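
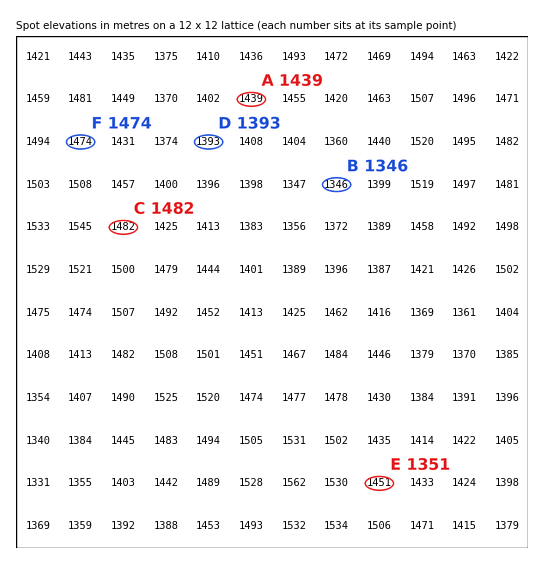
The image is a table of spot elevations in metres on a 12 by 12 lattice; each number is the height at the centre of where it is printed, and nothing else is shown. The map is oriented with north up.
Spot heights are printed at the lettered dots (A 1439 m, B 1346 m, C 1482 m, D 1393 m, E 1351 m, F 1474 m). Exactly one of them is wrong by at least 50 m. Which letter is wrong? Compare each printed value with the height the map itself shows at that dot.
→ E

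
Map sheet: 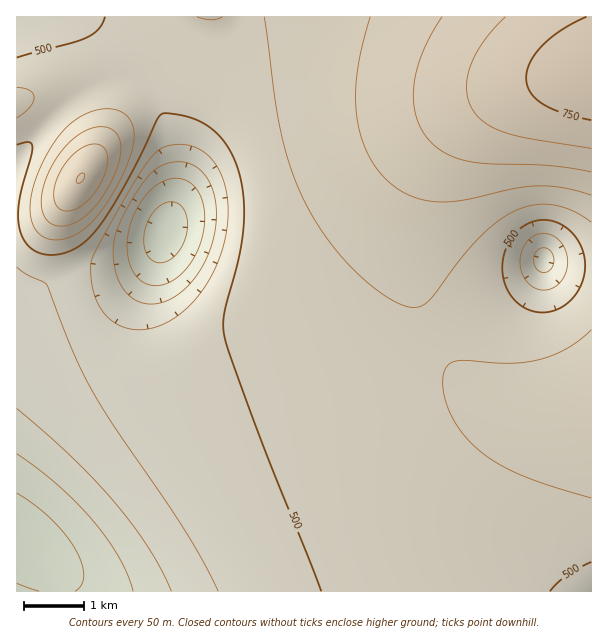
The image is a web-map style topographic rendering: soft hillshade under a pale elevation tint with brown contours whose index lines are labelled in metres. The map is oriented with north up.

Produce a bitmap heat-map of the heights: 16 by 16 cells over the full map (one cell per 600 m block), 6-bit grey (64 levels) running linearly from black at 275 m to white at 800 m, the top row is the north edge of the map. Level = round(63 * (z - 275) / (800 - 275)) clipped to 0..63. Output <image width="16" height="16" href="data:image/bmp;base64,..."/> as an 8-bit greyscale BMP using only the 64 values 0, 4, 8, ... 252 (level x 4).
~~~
<image width="16" height="16" href="data:image/bmp;base64,Qk02BQAAAAAAADYEAAAoAAAAEAAAABAAAAABAAgAAAAAAAABAAATCwAAEwsAAAABAAAAAAAAAAAAAAEBAQACAgIAAwMDAAQEBAAFBQUABgYGAAcHBwAICAgACQkJAAoKCgALCwsADAwMAA0NDQAODg4ADw8PABAQEAAREREAEhISABMTEwAUFBQAFRUVABYWFgAXFxcAGBgYABkZGQAaGhoAGxsbABwcHAAdHR0AHh4eAB8fHwAgICAAISEhACIiIgAjIyMAJCQkACUlJQAmJiYAJycnACgoKAApKSkAKioqACsrKwAsLCwALS0tAC4uLgAvLy8AMDAwADExMQAyMjIAMzMzADQ0NAA1NTUANjY2ADc3NwA4ODgAOTk5ADo6OgA7OzsAPDw8AD09PQA+Pj4APz8/AEBAQABBQUEAQkJCAENDQwBEREQARUVFAEZGRgBHR0cASEhIAElJSQBKSkoAS0tLAExMTABNTU0ATk5OAE9PTwBQUFAAUVFRAFJSUgBTU1MAVFRUAFVVVQBWVlYAV1dXAFhYWABZWVkAWlpaAFtbWwBcXFwAXV1dAF5eXgBfX18AYGBgAGFhYQBiYmIAY2NjAGRkZABlZWUAZmZmAGdnZwBoaGgAaWlpAGpqagBra2sAbGxsAG1tbQBubm4Ab29vAHBwcABxcXEAcnJyAHNzcwB0dHQAdXV1AHZ2dgB3d3cAeHh4AHl5eQB6enoAe3t7AHx8fAB9fX0Afn5+AH9/fwCAgIAAgYGBAIKCggCDg4MAhISEAIWFhQCGhoYAh4eHAIiIiACJiYkAioqKAIuLiwCMjIwAjY2NAI6OjgCPj48AkJCQAJGRkQCSkpIAk5OTAJSUlACVlZUAlpaWAJeXlwCYmJgAmZmZAJqamgCbm5sAnJycAJ2dnQCenp4An5+fAKCgoAChoaEAoqKiAKOjowCkpKQApaWlAKampgCnp6cAqKioAKmpqQCqqqoAq6urAKysrACtra0Arq6uAK+vrwCwsLAAsbGxALKysgCzs7MAtLS0ALW1tQC2trYAt7e3ALi4uAC5ubkAurq6ALu7uwC8vLwAvb29AL6+vgC/v78AwMDAAMHBwQDCwsIAw8PDAMTExADFxcUAxsbGAMfHxwDIyMgAycnJAMrKygDLy8sAzMzMAM3NzQDOzs4Az8/PANDQ0ADR0dEA0tLSANPT0wDU1NQA1dXVANbW1gDX19cA2NjYANnZ2QDa2toA29vbANzc3ADd3d0A3t7eAN/f3wDg4OAA4eHhAOLi4gDj4+MA5OTkAOXl5QDm5uYA5+fnAOjo6ADp6ekA6urqAOvr6wDs7OwA7e3tAO7u7gDv7+8A8PDwAPHx8QDy8vIA8/PzAPT09AD19fUA9vb2APf39wD4+PgA+fn5APr6+gD7+/sA/Pz8AP39/QD+/v4A////AAgIGDBEVGBobHB0dHR0cGwEECQ8UFxkaHB0dHh4eHh4ECA4SFhgaGxwdHh8fHyAgCQ4SFRcZGhwdHh8gICEiIw4RFBYYGRscHR4fICEiIyQRFBYXGRobHR4fICEhIiMkExUWFxkaHB0eHyAhISEhIhQVFRQWGhweHyAhISAeHR8VFhMLDRccHiAhISEgHBUZGxsSBQQRHB8gIiMjIRwSGCIqHAcDDhwgIiMlJiUiHiAgMCoTChIdICMlKCkqKikqHScqHRYZHiEkJyotLzEyNCAfIB0cHR8iJCcrLzI2ODoeHRwcHR4gIiQnKy4zNjo8GRobHB4fICIkJiktMTQ4Og="/>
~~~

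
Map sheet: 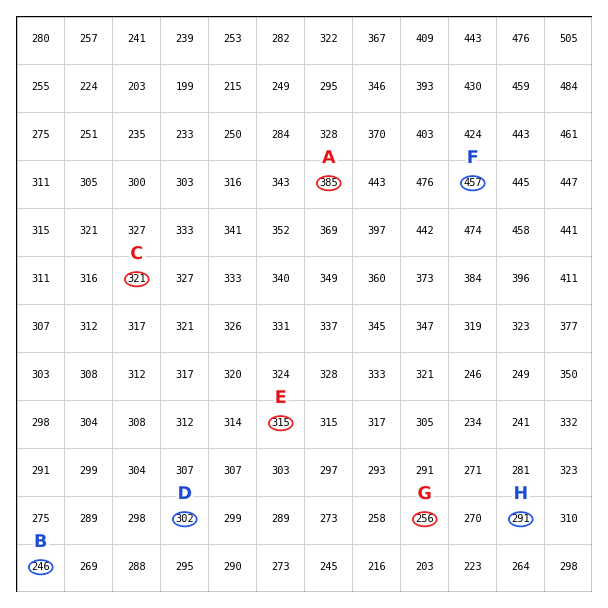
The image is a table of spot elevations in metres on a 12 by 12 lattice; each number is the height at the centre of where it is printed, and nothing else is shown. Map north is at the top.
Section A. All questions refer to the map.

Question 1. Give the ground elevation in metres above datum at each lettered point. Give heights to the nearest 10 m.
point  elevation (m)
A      380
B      250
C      320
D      300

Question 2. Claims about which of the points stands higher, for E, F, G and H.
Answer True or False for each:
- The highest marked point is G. False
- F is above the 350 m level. True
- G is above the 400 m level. False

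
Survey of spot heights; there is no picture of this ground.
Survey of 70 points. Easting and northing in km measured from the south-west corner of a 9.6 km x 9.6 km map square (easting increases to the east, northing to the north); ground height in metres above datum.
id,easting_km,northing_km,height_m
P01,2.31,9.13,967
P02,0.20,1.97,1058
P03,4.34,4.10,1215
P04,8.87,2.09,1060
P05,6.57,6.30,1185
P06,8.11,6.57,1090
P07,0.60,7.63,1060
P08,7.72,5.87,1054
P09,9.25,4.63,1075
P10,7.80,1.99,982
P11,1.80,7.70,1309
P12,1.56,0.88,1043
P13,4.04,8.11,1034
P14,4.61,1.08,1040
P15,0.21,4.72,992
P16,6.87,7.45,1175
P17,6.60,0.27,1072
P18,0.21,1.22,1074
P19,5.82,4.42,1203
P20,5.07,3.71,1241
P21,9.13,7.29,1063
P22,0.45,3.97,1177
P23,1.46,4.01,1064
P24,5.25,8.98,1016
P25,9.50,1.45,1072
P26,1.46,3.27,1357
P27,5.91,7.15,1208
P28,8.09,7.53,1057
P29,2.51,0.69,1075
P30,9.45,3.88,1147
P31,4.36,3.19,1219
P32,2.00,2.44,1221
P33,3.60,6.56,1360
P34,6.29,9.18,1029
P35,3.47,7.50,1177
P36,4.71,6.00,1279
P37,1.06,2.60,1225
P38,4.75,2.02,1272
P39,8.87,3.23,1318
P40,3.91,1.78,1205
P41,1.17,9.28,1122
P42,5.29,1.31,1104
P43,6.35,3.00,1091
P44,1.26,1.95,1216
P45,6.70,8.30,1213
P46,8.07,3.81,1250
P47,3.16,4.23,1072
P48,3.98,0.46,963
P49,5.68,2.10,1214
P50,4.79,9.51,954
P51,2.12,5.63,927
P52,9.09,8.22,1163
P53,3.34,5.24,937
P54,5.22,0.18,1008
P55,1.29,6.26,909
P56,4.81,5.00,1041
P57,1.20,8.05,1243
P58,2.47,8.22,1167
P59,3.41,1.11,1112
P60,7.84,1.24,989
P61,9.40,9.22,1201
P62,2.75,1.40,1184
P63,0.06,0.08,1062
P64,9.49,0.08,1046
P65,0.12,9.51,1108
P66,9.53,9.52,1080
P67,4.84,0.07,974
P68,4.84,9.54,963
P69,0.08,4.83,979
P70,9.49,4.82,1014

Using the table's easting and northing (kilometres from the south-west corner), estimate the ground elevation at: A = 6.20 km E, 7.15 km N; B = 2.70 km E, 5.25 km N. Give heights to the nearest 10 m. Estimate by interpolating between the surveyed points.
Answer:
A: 1220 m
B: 930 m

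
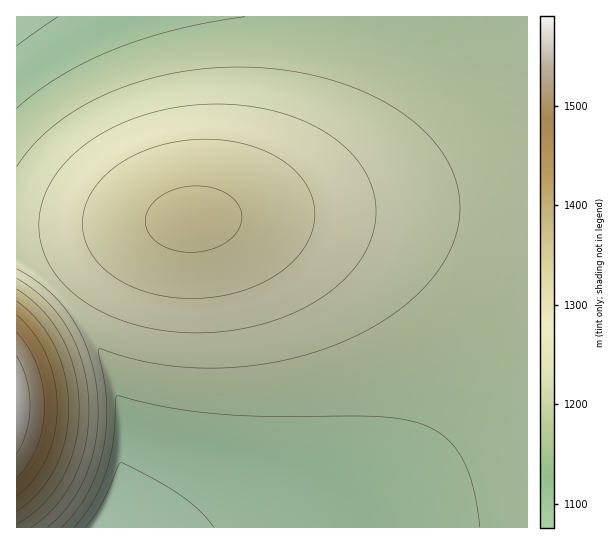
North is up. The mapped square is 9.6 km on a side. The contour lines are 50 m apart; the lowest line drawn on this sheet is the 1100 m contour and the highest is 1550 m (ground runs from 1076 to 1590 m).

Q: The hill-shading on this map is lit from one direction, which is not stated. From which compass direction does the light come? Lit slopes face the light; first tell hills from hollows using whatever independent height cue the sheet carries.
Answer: NW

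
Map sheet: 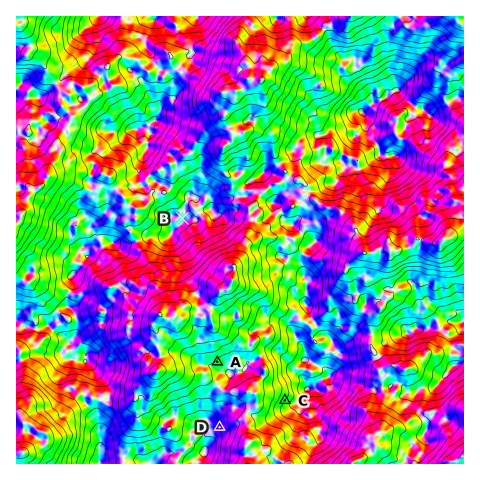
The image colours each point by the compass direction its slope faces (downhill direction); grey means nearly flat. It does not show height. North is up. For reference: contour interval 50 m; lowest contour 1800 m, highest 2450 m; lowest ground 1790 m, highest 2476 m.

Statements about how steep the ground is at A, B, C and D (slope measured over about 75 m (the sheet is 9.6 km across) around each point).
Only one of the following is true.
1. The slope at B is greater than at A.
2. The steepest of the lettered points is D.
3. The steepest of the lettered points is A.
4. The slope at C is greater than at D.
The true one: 4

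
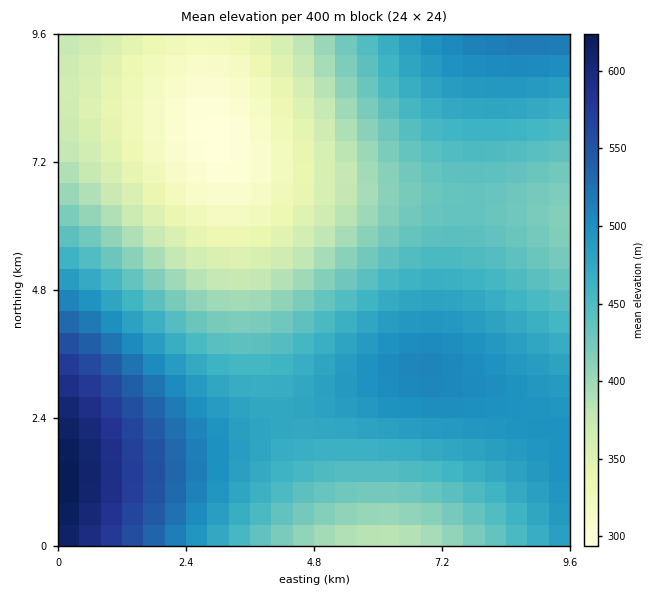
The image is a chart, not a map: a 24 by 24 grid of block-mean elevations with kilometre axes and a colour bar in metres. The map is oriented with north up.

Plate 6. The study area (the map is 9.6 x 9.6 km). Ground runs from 290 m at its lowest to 630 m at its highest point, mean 440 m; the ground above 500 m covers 15.2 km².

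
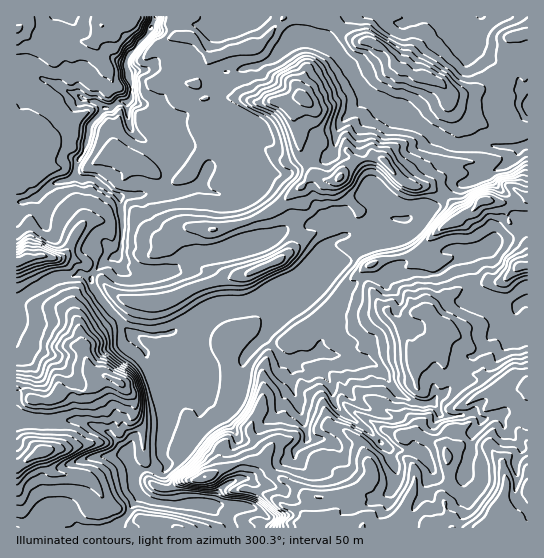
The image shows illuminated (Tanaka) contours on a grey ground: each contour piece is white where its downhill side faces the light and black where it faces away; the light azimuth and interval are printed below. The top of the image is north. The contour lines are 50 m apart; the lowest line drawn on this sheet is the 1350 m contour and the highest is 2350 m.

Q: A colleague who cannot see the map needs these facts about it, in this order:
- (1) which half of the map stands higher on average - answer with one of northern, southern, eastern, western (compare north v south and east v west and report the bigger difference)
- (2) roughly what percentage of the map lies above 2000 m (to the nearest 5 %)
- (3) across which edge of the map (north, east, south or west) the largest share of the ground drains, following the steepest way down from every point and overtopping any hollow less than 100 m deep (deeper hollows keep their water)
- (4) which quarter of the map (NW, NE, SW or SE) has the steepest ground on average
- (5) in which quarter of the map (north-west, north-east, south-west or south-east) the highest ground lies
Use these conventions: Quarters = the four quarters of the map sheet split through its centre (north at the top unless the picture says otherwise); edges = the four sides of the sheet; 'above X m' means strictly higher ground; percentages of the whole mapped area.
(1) Taken as a whole, the southern half is higher than the northern.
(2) About 15 % of the map lies above 2000 m.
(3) Most of the ground drains across the northern edge.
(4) Slopes are steepest in the south-west quarter.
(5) The highest ground is in the south-east quarter.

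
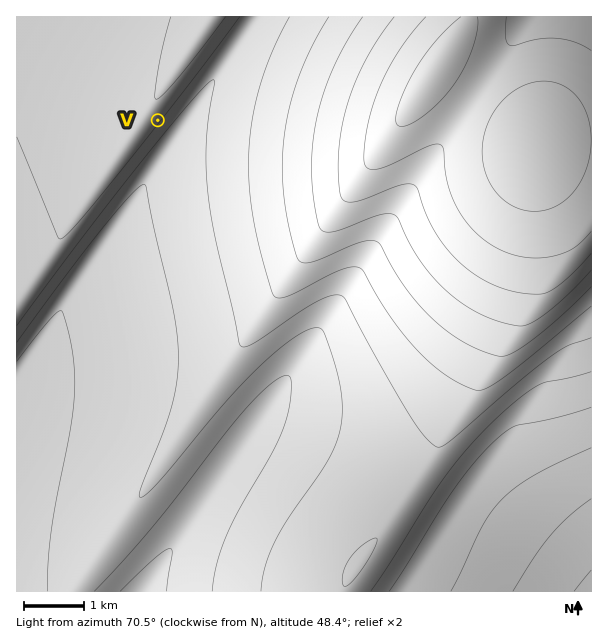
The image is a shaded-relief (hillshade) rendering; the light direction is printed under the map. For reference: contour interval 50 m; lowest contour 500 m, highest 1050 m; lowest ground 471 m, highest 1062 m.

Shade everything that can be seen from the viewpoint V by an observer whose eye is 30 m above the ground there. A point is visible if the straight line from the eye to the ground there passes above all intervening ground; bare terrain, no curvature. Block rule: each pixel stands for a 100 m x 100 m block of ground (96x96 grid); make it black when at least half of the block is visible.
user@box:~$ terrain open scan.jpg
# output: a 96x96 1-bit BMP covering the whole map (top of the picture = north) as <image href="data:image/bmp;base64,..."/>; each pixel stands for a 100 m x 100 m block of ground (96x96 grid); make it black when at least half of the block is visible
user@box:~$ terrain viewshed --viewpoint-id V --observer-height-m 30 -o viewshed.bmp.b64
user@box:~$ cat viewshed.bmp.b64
<image width="96" height="96" href="data:image/bmp;base64,Qk2+BAAAAAAAAD4AAAAoAAAAYAAAAGAAAAABAAEAAAAAAIAEAAATCwAAEwsAAAIAAAAAAAAA////AAAAAAAAAAAAAAAAAAAAAAAAAAAAAAAAAAAAAAAAAAAAAAAAAAAAAAAAAAAAAAAAAAAAAAAAAAAAAAAAAAAAAAAAAAAAAAAAAAAAAAAAAAAAAAAAAAAAAAAAAAAAAAAAAAAAAAAAAAAAAAAAAAAAAAAAAAAAAAAAAAAAAAAAAAAAAAAAAAAAAAAAAAAAAAAAAAAAAAAAAAAAAAAAAAAAAAAAAAAAAAAAAAAAAAAAAAAAAAAAAAAAAAAAAAAAAAAAAAAAAAAAAAAAAAAAAAAAAAAAAAAAAAAAAAAAAAAAAAAAAAAAAAAAAAAAAAAAAAAAAAAAAAAAAAAAAAAAAAAAAAAAAAAAAAAAAAAAAAAAAAAAAAAAAAAAAAAAAAAAAAAAAAAAAAAAAAAAAAAAAAAAAAAAAAAAAAAAAAAAAAAAAAAAAAAAAAAAAAAAAAAAAAAAAAAAAAAAAAAAAAAAAAAAAAAAAAAAAAAAAAAAAAAAAAAAAAAAAAAAAAAAAAAAAAAAAAAAAAAAAAAAAAAAAAAAAAAAAAAAAAAAAAAAAAAAAAAAAAAAAAAAAAAAAAAAAAAAAAAAAAAAAAAAAAAAAAAAAAAAAAAAAAAAAAAAAAAAAAAAAAAAAAAAAAAAAAAAAAAAAAAAAAAAAAAAAAAAAAAAAACAAAAAAAAAAAAAAADAAAAAAAAAAAAAAADAAAAAAAAAAAAAAABgAAAAAAAAAAAAAABwAAAAAAAAAAAAAAD4AAAAAAAAAAAAAAD8AAAAAAAAAAAAAAD8AAAAAAAAAAAAAAD+AAAAAAAAAAAAAAD/AAAAAAAAAAAAAAD/gAAAAAAAAAAAAAD/gAAAAAAAAAAAAAD/wAAAAAAAAAAAAAD/4AAAAAAAAAAAAAD/8AAAAAAAAAAAAAD/8AAAAAAAAAAAAAD/+AAAAAAAAAAAAAD//AAAAAAAAAAAAAD//AAAAAAAAAAAAAD//gAAAAAAAAAAAAD//wAAAAAAAAAAAAD//4AAAAAAAAAAAAD//4AAAAAAAAAAAAD//8AAAAAAAAAAAAD//+AAAAAAAAAAAAD//+AAAAAAAAAAAAD///AAAAAAAAAAAAD///gAAAAAAAAAAAD///gAAAAAAAAAAAD///wAAAAAAAAAAAD///4AAAAAAAAAAAD///4AAAAAAAAAAAD///8AAAAAAAAAAAD///+AAAAAAAAAAAD///+AAAAAAAAAAAD////AAAAAAAAAAAD////gAAAAAAAAAAD////gAAAAAAAAAAD////wAAAAAAAAAAD////4AAAAAAAAAAD////4AAAAAAAAAAD////8AAAAAAAAAAD////+AAAAAAAAAAD////+AAAAAAAAAAD/////AAAAAAAAAAD/////gAAAAAAAAAD/////gAAAAAAAAAD/////wAAAAAAAAAD/////4AAAAAAAAAD/////4AAAAAAAAAD/////8AAAAAAAAAD/////+AAAAAAAAAD//////AAAAAAAAAD//////AAAAAAAAAD//////gAAAAAAAAA="/>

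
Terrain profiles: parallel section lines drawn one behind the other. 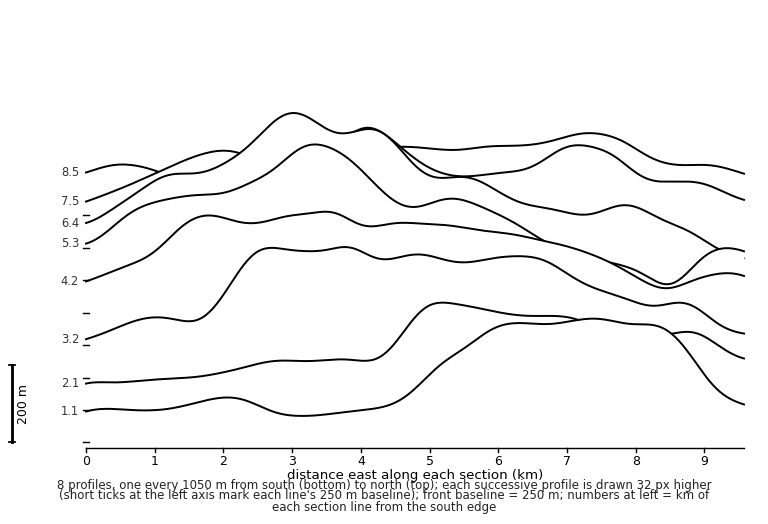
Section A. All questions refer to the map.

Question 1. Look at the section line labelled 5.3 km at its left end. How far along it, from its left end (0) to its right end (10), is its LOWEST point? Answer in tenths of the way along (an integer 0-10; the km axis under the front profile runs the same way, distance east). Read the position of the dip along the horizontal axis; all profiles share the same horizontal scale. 9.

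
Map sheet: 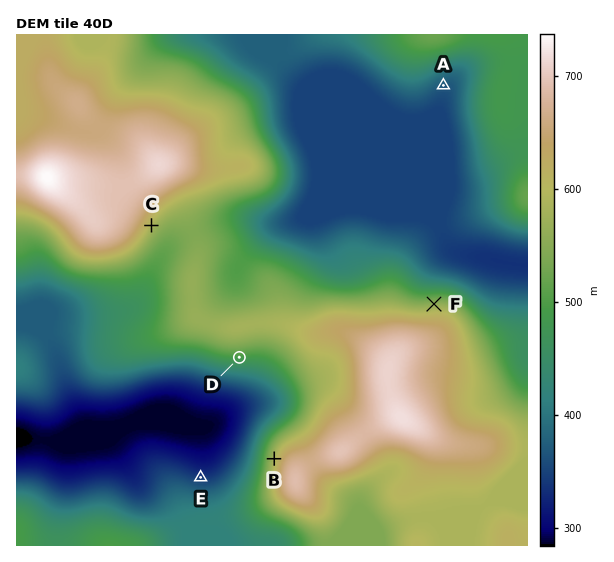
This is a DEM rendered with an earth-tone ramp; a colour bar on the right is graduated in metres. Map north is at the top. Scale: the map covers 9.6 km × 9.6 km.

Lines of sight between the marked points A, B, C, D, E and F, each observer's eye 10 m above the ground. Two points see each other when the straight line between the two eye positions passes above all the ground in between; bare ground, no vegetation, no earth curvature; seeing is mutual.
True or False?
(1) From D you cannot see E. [False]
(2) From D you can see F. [False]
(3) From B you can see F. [False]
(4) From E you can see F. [False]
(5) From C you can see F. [True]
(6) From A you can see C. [False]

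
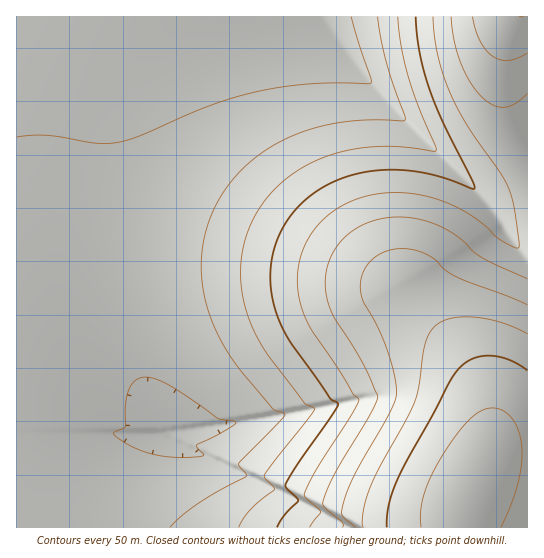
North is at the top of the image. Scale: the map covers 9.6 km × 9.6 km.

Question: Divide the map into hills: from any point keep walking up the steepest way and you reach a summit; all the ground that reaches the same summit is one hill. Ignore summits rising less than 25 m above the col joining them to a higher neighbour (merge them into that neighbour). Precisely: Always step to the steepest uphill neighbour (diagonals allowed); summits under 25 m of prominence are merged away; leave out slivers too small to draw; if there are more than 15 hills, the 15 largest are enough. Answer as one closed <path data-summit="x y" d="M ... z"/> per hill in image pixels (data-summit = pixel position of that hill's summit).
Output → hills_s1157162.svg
<path data-summit="470 489" d="M321 16l-305 1 1 511 511-1 0-346-41 16-6-1-108-109-36-45z"/><path data-summit="521 17" d="M527 16l-205 0-1 2 32 45 32 38 96 95 6 1 41-18z"/>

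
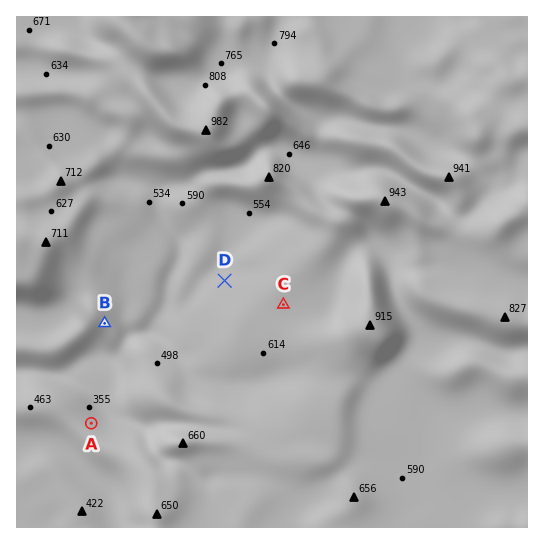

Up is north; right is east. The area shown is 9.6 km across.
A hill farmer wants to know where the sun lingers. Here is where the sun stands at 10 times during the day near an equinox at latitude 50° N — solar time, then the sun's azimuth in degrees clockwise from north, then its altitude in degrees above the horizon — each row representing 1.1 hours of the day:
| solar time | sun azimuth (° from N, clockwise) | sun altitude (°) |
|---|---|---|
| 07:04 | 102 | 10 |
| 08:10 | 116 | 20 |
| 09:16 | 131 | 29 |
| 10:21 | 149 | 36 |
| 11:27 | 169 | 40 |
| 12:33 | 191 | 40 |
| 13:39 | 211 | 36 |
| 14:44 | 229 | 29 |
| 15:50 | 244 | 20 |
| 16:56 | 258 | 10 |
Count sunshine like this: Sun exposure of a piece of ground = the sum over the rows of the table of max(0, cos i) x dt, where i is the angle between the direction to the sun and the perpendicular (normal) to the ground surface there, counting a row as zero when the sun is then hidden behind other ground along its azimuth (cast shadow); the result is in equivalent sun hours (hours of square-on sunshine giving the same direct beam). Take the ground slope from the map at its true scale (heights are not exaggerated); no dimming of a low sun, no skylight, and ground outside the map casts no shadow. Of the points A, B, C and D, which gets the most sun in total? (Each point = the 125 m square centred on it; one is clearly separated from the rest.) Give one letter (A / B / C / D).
B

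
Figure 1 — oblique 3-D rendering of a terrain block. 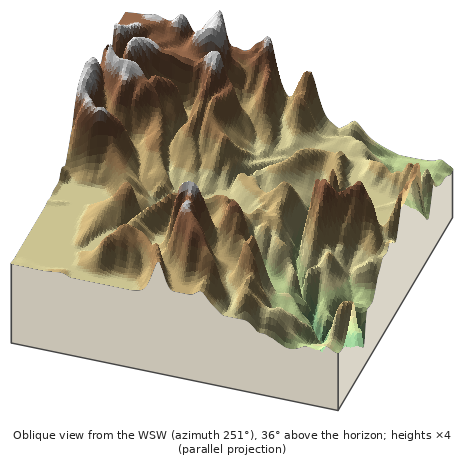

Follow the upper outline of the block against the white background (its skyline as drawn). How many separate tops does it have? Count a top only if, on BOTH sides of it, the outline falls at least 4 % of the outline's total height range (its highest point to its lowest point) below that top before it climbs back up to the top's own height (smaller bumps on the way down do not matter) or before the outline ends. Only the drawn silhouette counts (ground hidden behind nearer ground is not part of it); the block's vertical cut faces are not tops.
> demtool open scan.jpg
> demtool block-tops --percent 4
4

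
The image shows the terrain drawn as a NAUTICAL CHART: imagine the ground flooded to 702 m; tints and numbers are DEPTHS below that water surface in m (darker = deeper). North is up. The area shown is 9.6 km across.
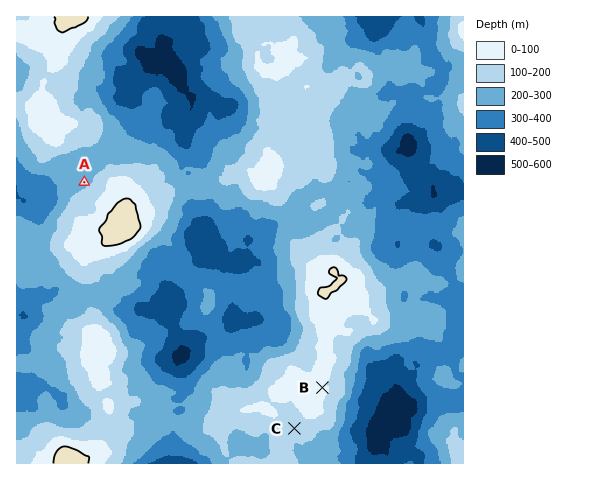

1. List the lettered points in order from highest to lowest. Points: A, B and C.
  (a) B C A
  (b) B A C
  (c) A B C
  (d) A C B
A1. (a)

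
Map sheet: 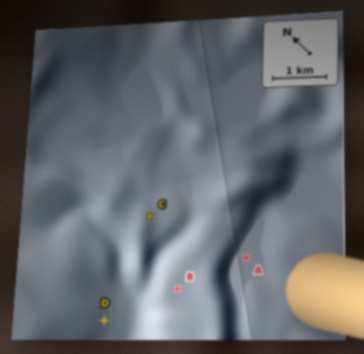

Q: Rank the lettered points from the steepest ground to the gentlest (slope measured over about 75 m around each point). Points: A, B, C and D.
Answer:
D C B A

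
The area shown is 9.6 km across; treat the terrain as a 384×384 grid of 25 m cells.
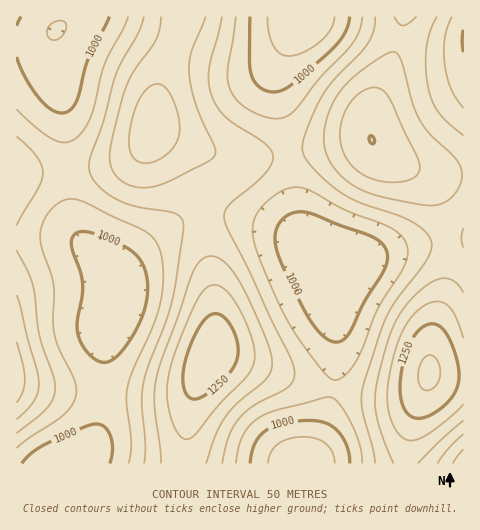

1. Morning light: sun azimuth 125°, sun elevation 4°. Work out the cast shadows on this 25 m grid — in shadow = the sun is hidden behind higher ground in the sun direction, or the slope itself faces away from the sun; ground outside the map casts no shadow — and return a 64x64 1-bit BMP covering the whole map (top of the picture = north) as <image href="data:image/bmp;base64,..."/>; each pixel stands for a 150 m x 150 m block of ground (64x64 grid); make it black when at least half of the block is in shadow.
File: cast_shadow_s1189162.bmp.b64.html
<image width="64" height="64" href="data:image/bmp;base64,Qk0+AgAAAAAAAD4AAAAoAAAAQAAAAEAAAAABAAEAAAAAAAACAAATCwAAEwsAAAIAAAAAAAAA////AAAAAAAAD/wAAA/4AAAf/AAAD/gAAB/8AAAP+AAAH/wAAB/4AAAf/AAAH/wAAB/8AAAf/AAAP/wAAB/8AAA//gAAD/4AAB/+AAAP/gAAH/4AAA//AAAf/wAAD/8AAD//AAAP/4AAP/+AAB//gAB//4AAH//AAH//wAA//8AA///AAD//wAD//+AAf//AAP//4AB//+AB///gAP//4AH///AB///gAf//8AH//+AB///wA///8AH///AD///wAf//8AP///AB///wB///8AH///AH///4A///8Af///gD///gD///+AP//+AP///wA///4A////AD///gD///4AP//8AP///AA///AAf//wAB//gAA//wAAB4AAAB8AAAAAAAAAAAAAAAAAAAAAAAAAAAAAAAAAAAAAAAAAAAAAAAAAAAAAAAAAAAAAAAAAAAAAAAAAAAAAAAOAAAAAAAAAB+AAAAAAAAAP8AAAAeAAAB/wAAAH8AAAP/gAAA/wAAB/+AAAH/AAAP/8AAA/+AAA//wAAH/4AAH//AAB//gAA//+AAP//AAD//4AA//8AAP//gAH//wAB//+AAf//gAH//4AD//+AAf//wAP//8AD///AA///wAP//8AD///AA///wAP//+AD///gA///4AP//+AD///gA///4AH//+AB///gAf//4AA=="/>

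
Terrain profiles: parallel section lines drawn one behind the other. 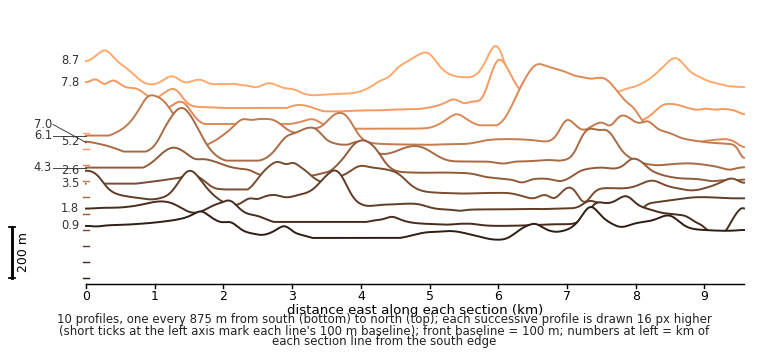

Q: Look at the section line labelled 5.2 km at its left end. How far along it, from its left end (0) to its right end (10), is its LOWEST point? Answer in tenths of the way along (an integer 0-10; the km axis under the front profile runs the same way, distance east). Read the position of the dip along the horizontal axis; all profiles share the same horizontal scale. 10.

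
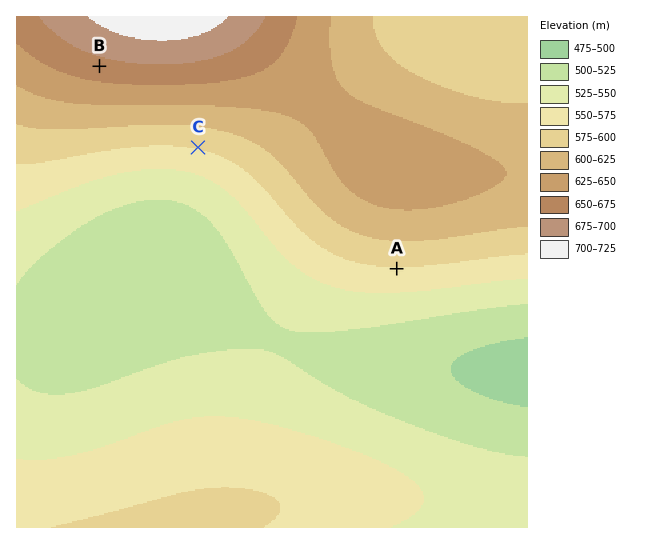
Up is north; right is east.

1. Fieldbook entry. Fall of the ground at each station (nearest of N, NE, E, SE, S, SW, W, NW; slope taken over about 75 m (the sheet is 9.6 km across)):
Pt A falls S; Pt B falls S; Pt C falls S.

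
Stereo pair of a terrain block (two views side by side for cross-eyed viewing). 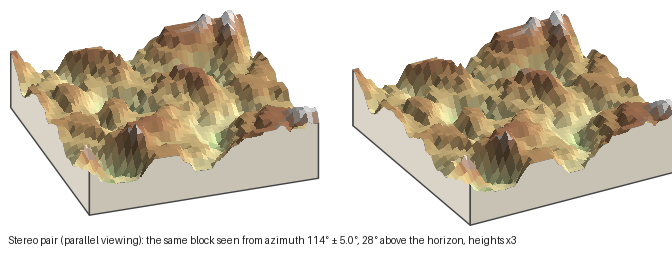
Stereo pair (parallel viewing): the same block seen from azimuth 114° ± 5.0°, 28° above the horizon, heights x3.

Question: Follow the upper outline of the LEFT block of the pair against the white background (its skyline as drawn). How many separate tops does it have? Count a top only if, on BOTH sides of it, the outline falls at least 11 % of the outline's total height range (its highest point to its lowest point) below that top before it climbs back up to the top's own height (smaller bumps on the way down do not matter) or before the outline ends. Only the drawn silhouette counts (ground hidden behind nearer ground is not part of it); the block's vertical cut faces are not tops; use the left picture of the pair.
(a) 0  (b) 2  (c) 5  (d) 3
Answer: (b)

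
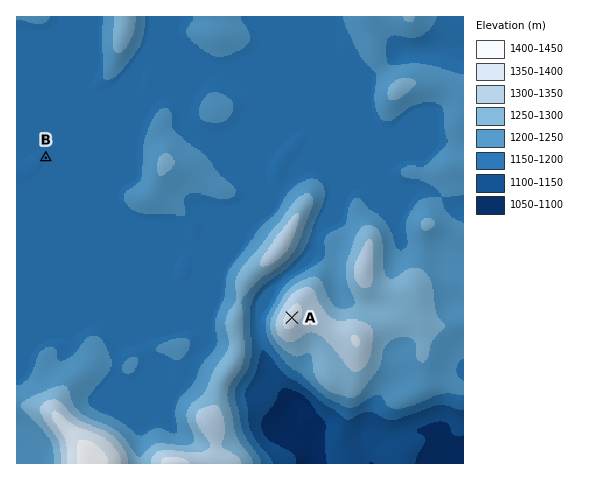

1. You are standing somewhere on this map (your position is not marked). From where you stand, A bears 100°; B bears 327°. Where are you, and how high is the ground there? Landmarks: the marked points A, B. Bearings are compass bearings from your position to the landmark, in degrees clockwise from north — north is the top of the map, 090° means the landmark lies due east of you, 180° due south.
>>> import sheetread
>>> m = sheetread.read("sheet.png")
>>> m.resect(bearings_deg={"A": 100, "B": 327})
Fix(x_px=131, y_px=289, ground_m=1190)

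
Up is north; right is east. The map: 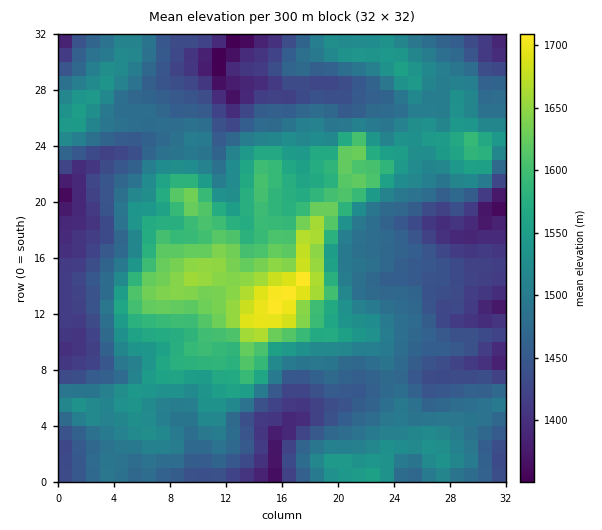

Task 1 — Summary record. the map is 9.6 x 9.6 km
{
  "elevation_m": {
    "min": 1335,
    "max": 1720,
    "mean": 1500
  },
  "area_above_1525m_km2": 30.2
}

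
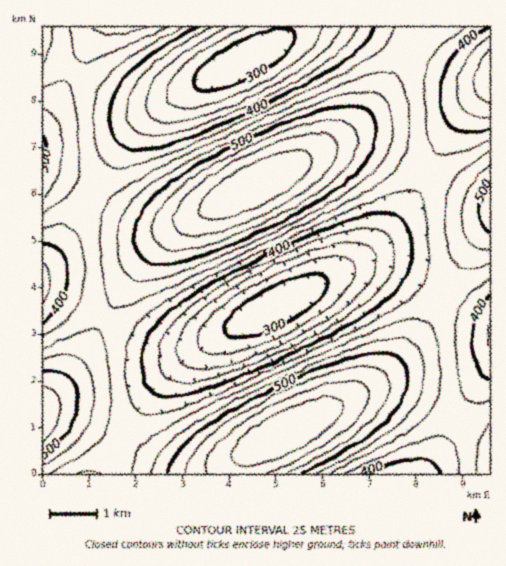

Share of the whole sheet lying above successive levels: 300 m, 97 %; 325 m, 92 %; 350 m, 88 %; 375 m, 82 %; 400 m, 74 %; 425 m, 62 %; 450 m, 41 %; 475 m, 28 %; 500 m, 20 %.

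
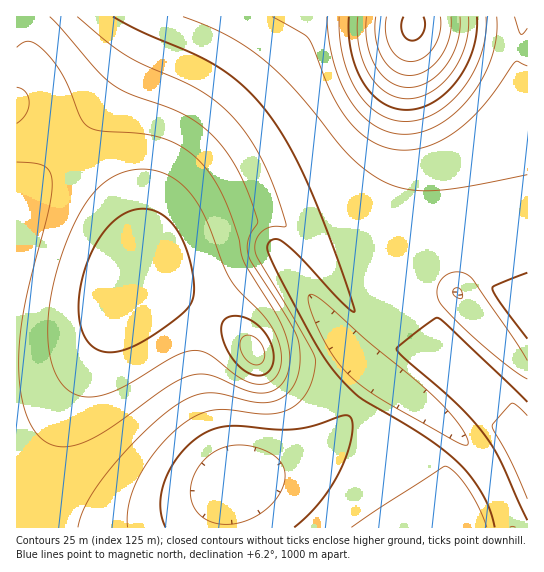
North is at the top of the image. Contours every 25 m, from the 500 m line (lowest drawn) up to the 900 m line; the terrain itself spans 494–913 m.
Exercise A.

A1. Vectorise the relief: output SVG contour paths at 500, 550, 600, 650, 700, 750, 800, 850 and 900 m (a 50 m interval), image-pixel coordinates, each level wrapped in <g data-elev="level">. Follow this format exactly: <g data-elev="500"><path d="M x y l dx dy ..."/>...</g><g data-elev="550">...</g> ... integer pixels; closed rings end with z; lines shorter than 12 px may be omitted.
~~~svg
<g data-elev="500"><path d="M423 17l2 8-2 7-4 6-6 3-7-3-4-5-1-8 3-8"/></g><g data-elev="550"><path d="M451 17l-2 21-8 19-7 8-8 6-8 3-8 1-8-1-7-3-7-5-6-8-6-20 0-21"/></g><g data-elev="600"><path d="M468 17l0 14-3 15-6 14-8 13-10 12-11 8-11 4-12 2-10-2-11-5-9-8-8-10-6-12-4-15-2-14 1-16"/></g><g data-elev="650"><path d="M486 17l0 17-4 19-8 18-11 17-12 14-14 10-15 7-16 3-13-2-14-6-12-10-10-13-8-16-6-18-3-20-1-20"/></g><g data-elev="700"><path d="M458 298l-5-5 1-4 3-1 4 2 1 4 0 4z"/><path d="M527 66l-9-5-3 1-34 47-16 15-16 12-15 8-13 4-15 2-13-1-11-3-11-5-18-15-10-13-10-16-24-58-6-5-31-17"/><path d="M514 17l7 17 2 0 4-6"/></g><g data-elev="750"><path d="M166 527l-4-10-2-12 1-12 4-14 7-13 8-12 10-11 12-8 13-6 15-3 48 4 20-1 17-4 27-9 7 0 3 6 0 13-5 18-7 17-9 16-11 16-12 13-14 12"/><path d="M495 527l-5-16-6-14-10-16-11-14-16-14-20-15-70-43-26-27-22-37-40-77-2-8 2-4 4-2 6 0 11 8 52 55 11 9 1 0 1-2-20-59-26-64-20-41-20-32-24-27-27-20-24-13-55-23-26-14"/><path d="M527 402l-80-77-9-7-3 0-11 8-27 22 1 3 6 7 55 48 24 27 16 26 28 61"/><path d="M527 273l-32 12-3 4 9 14 26 36"/></g><g data-elev="800"><path d="M78 527l9-24 18-28 30-34 32-29 20-13 19-6 15 1 37 9 11-1 9-2 9-6 8-11 4-13 1-16-2-13-4-11-45-73-2-8 1-8 10-20-15-40-18-31-16-18-20-15-20-9-40-14-18-10-14-14-47-53"/></g><g data-elev="850"><path d="M84 397l14-1 17-5 58-34 18-6 8 0 8 2 31 24 16 7 8 0 8-2 6-5 4-7 1-8 0-9-6-20-12-18-24-24-9-12-7-14-15-42-9-17-8-11-9-10-11-8-10-5-15-3-15 1-14 5-14 8-12 12-10 15-10 20-9 24-8 27-5 25-1 24 1 21 5 19 7 13 10 9z"/><path d="M17 123l9-9 3-11-3-10-4-4-5-2"/></g><g data-elev="900"><path d="M254 365l5-1 4-3 2-6-1-5-3-7-4-4-6-3-5-1-5 6 0 9 5 9z"/></g>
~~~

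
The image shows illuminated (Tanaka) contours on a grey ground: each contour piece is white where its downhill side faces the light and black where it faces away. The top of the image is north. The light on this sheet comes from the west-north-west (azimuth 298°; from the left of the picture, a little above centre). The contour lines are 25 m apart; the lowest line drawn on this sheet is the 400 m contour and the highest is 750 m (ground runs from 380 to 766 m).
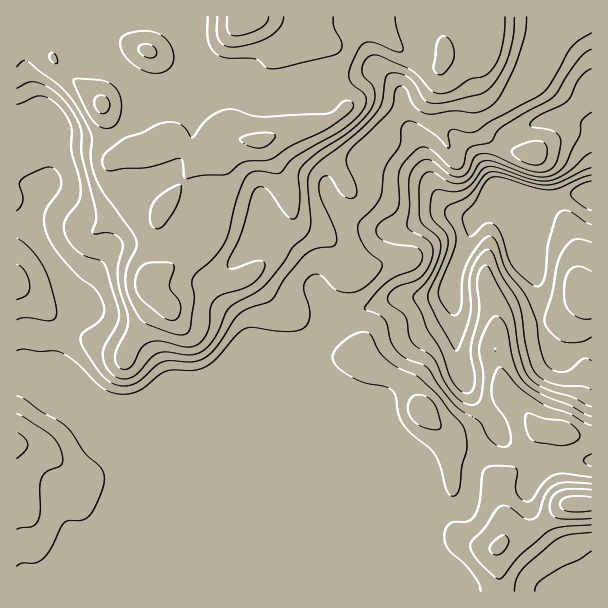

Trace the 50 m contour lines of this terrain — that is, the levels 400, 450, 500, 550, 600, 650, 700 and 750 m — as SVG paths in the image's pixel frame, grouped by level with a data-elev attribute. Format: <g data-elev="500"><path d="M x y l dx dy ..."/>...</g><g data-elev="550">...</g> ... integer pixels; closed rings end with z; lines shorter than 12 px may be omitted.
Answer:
<g data-elev="400"><path d="M591 210l-6-2-9-7-5-4-1-3 2-3 5-5 14-5"/></g><g data-elev="450"><path d="M591 361l-4-3-3 1-13 10-8 3-9-2-8-5-4-11-3-13-2-18-7-18-7-14-17-21-9-27-5-6-4 0-6 4-9 11-6 12-5 15-1 27-3 8-5 1-6-4-7-11-2-7 3-11 13-31 2-11-1-9-9-13-1-8 4-5 13-5 8-5 15-21 6-2 6 0 34 11 17 2 12-3 31-14"/><path d="M591 242l-10-3-6 0-6 4-6 8-6 13-5 29-8 27 1 4 4 6 14 12 16 0 12-5"/></g><g data-elev="500"><path d="M591 407l-18-10-30-9-9-6-6-5-4-9-4-14-8-43-24-45-3-1-3 2-5 12 2 32-8 39 4 31-2 8-3 4-5 0-4-2-9-10-11-30-13-21-6-16-9-17 19-24 6-13 3-12-3-10-14-13-4-7-1-32 2-7 3-5 4-2 4 0 18 10 11 1 9-5 10-15 8-3 9 3 35 13 10 1 9-1 8-5 7-7 14-29 1-13 10-10"/></g><g data-elev="550"><path d="M535 591l1-6 6-6 19-12 18-8 12-8"/><path d="M591 466l-5-2-3-3 2-3 6-4"/><path d="M591 425l-22-12-20-6-9-4-19-14-17-19-4-3-3 2-3 8-2 9 0 9 3 9 12 19 4 17-1 3-3 3-4 1-6-2-9-8-8-15-19-12-9-8-14-18-10-16-6-4-15-5-9-6-7-11-6-22-5-5-14-5-2-2 12-15 10-10 10-7 20-7 6-9 0-8-5-4-30-6-7-4-4-5 0-5 3-4 14-10 5-5 1-9 0-26 2-7 4-6 12-12 8-2 9 5 18 16 4 1 5-1 3-4 2-12 4-4 21-6 7-11 5-5 51-30 24-36 7-7 6-4"/><path d="M528 164l11 1 6-4 2-11-1-4-2-3-5-2-9 1-12 4-6 4 0 3 3 3z"/></g><g data-elev="600"><path d="M17 529l15-2 5-5 3-10 0-24 1-9 6-7 14-7 2-6-3-12-7-10-29-20-7-3"/><path d="M591 484l-25-2-12 3-8 8-7 21-6 5-9-1-17-12-7 1-5 4-11 17-12 12-2 8 4 7 6 8 15 14 5 2 4-4 17-20 28-24 14-4 28-2"/><path d="M431 429l7 1 3-4-5-19-4-6-6-4-6-2-6 1-4 3-2 5 0 6 2 6 7 8z"/><path d="M17 320l10-2 24 3 4-3 2-6-6-27-8-19-13-17-13-11"/><path d="M17 211l4-5 2-5 0-6-4-10 3-6 23-11 6-1 5 3 4 7 1 8-3 7-12 18-2 9 1 9 5 14 10 13 18 21 17 13 7 12 2 8-2 8-4 6-15 10-3 6 6 14 12 18 9 9 10 5 12 0 11-4 15-14 7-5 9-1 20 1 9-2 7-4 8-7 19-29 5-6 9-5 24-9 13-22 20-23 10-6 17-2 3-2 2-5-1-6-16-37-1-9 1-7 4-5 5 0 14 19 7 3 5-1 2-3-1-6-9-23 0-10 7-9 36-35 3-6 2-13 2-5 4-1 4 2 9 17 6 6 6 3 8 0 21-3 19 2 12-4 8-5 5-6 15-30 11-32 2-19"/></g><g data-elev="650"><path d="M591 497l-13-1-10 1-6 3-2 4 2 5 5 2 24 0"/><path d="M17 88l15-6 7 1 9 4 9 7 9 9 13 22 3 9 0 22 14 57 0 8-3 12 2 1 10-1 8 1 6 3 4 6-1 6-4 17 0 12 2 13 7 23 1 9-2 9-10 18-1 9 4 8 7 2 7-4 9-18 7-5 12-1 27 6 11-3 5-6 4-8 2-22 5-8 7-5 26-9 12-10 5-9 0-4-2-2-9 0-21 8-3 0-3-3 2-6 12-27 12-41 5-5 8 1 6 6 15 22 4 3 5-1 2-6 2-11-2-27 4-7 16-15 36-24 12-12 7-11 2-9-1-7-2-5-8-7-2-5 1-7 5-8 4-2 6 0 27 12 11 7 16 17 6 3 9-1 8-4 15-10 15-3 7-7 6-9 3-10 3-17 1-16"/></g><g data-elev="700"><path d="M168 320l8 0 3-4 2-5-1-9-11-15 5-21-6-4-22 2-6 4-4 7-1 9 2 8 7 10 16 13z"/><path d="M155 228l3 1 4-2 12-16 6-16 1-7-1-4-16 9-11 10-2 7-1 9 1 6z"/><path d="M186 179l17-4 22 0 18-13 29-3 19-13 40-20 19-14 3-4 0-4-3-3-5 0-12 10-7 3-57 3-14-1-19-6-11 0-9 3-8 6-16 19-7-10-5-4-7-2-11 1-21 10-18 6-16 13-5 7 2 8 6 4 13-2 26-2 31-9 2 3 2 15z"/><path d="M102 128l6 0 5-1 6-7 3-15-4-13-5-7-8-4-30-2-1 1 0 4 13 28 8 11z"/><path d="M148 72l13 1 6-3 4-4 3-10-4-12-8-8-10-4-14-1-13 4-3 3-2 4 4 12 10 11z"/><path d="M54 63l3 0 0-4-3-6-3 0-2 3 1 3z"/><path d="M208 17l0 24 3 7 5 6 11 4 28 1 5 2 6 6 6 2 10-1 48-12 9-3 3-5 0-4-8-17-1-10"/></g><g data-elev="750"><path d="M227 17l1 15 3 3 5 1 12-2 12-5 7-6 2-6"/></g>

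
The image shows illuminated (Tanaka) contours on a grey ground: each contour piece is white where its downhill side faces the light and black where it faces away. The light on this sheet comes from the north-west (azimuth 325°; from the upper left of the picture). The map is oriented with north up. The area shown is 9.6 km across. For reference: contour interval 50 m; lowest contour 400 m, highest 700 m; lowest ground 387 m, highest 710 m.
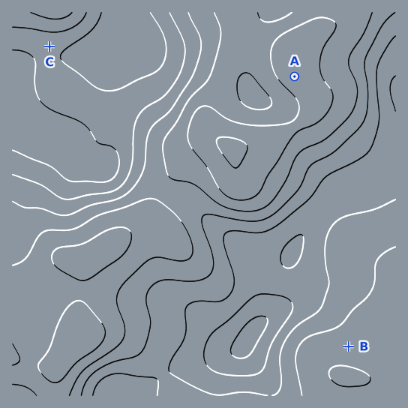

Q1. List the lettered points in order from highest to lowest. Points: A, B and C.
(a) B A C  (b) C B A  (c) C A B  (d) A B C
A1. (d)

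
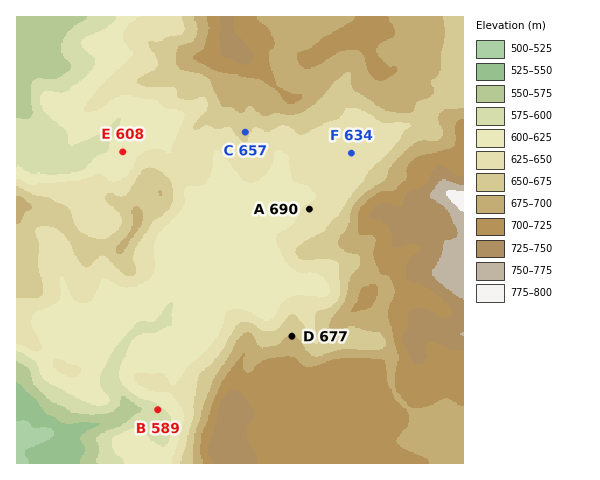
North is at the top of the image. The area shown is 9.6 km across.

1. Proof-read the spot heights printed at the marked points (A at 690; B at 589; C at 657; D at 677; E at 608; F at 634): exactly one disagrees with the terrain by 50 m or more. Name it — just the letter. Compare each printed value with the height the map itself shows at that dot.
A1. A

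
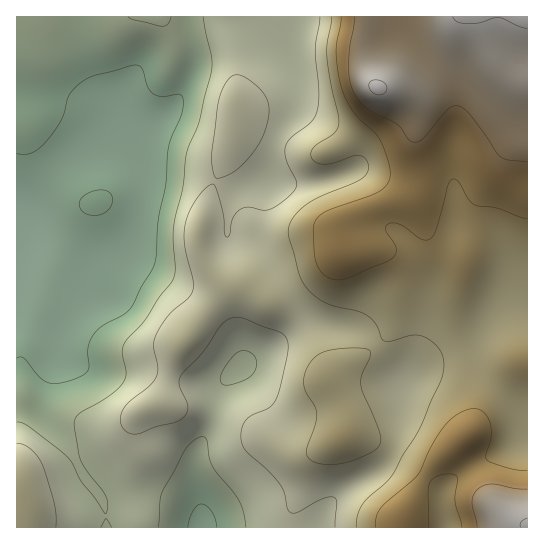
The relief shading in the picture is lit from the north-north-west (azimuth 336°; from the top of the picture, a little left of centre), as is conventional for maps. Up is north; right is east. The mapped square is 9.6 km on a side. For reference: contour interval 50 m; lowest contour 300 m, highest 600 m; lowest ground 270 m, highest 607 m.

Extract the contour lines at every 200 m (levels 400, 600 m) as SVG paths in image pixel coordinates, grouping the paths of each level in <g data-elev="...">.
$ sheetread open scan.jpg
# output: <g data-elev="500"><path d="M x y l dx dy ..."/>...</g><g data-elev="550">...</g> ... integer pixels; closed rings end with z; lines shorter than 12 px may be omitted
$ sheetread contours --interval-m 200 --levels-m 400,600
<g data-elev="400"><path d="M56 527l-1-22-13-41-5-9-7-6-7-4-6-2"/><path d="M216 178l6-1 9-4 15-12 15-20 7-20 1-14-4-12-11-12-15-8-6 1-6 5-5 9-3 11-7 56 1 13z"/><path d="M320 17l-5 32 4 42-2 20-6 11-22 17-4 10 1 12 11 21-1 7-11 11-15 9-7 1-16-3-8 3-6 8-3 16-3 3-2-3-2-21-8-27-2-2-3 1-11 10-10 18-5 18 1 19 8 31 0 10-6 8-17 15-12 16-4 15 4 22-2 10-7 9-23 19-4 6-2 8 2 7 3 4 5 3 5 1 22-8 18-4 8-4 4-5 1-6-9-21 1-9 23-26 18-25 7-7 7-2 7 1 39 15 6 6 1 10-10 45-4 8-4 5-18 8-7 6-4 10 1 12 5 9 20 18 13 15 5 9 2 14 3 4 4 1 4-1 27-14 6-1 4 1 2 5-2 24"/></g><g data-elev="600"><path d="M527 518l-6 4 0 5"/><path d="M375 94l6 1 5-4 1-5-4-4-8-2-5 2 0 7z"/><path d="M453 17l5 5 9 2 12-1 14-5 6 0 28 11"/></g>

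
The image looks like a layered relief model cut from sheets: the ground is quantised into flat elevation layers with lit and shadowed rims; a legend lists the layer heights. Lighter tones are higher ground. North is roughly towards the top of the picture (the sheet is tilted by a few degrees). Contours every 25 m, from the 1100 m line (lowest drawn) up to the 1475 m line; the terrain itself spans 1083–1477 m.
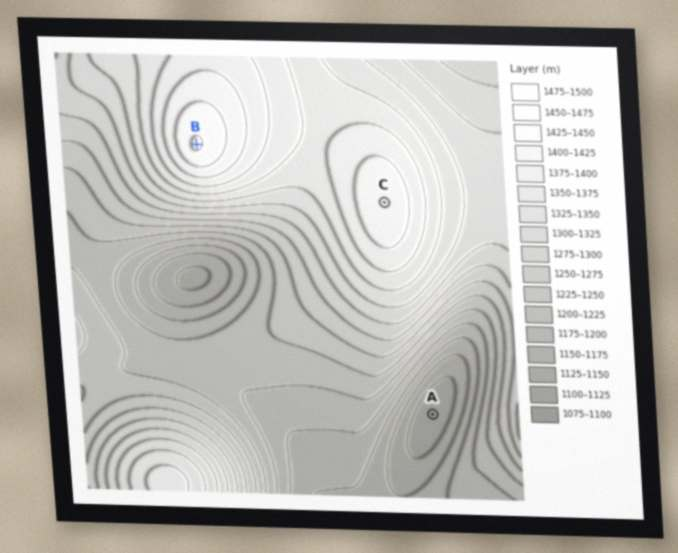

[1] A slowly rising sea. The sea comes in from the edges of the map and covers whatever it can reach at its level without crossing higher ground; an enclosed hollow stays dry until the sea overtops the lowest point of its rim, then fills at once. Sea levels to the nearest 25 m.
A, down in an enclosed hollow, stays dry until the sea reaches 1125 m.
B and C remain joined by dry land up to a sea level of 1375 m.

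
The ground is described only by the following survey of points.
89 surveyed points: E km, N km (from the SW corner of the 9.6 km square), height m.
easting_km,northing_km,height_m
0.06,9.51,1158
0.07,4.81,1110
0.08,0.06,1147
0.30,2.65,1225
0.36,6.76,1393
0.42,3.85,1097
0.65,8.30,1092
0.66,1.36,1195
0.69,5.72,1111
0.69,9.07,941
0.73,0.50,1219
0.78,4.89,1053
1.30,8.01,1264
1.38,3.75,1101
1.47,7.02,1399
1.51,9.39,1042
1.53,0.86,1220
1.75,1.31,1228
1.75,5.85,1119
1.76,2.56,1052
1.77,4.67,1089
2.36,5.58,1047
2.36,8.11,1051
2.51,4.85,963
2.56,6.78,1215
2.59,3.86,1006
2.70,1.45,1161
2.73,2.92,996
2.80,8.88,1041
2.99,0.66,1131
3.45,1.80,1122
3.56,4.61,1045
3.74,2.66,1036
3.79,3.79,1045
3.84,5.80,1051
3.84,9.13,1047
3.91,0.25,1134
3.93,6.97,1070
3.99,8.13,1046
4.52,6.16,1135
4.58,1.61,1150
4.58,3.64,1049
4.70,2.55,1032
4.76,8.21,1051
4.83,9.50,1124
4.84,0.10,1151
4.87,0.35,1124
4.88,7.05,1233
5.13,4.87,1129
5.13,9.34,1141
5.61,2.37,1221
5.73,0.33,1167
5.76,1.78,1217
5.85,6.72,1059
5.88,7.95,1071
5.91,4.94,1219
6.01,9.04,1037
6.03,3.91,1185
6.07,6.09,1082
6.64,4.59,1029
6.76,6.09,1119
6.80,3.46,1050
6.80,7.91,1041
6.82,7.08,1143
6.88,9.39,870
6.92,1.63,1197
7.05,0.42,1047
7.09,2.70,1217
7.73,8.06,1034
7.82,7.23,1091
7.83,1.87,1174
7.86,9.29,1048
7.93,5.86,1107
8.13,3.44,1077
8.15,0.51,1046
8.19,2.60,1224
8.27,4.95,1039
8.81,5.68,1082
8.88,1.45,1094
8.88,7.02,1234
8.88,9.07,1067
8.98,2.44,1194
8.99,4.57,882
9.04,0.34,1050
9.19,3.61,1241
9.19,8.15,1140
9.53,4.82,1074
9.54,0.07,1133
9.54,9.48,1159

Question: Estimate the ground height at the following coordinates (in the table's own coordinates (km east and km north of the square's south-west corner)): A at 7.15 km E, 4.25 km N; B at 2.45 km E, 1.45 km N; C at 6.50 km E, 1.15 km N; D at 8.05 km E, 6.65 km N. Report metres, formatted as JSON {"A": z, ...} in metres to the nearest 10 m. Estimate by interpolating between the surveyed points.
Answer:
{"A": 990, "B": 1190, "C": 1160, "D": 1140}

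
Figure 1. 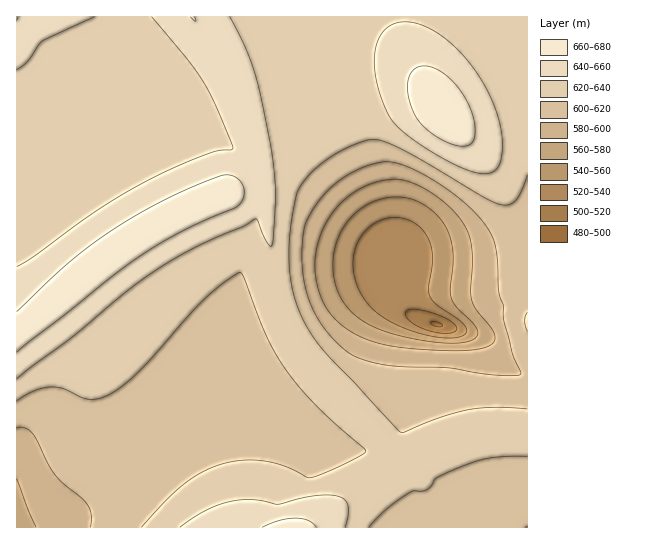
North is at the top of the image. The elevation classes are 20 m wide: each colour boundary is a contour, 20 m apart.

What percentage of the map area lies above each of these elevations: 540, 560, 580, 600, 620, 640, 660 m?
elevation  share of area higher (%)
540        97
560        94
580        91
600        85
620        60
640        19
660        5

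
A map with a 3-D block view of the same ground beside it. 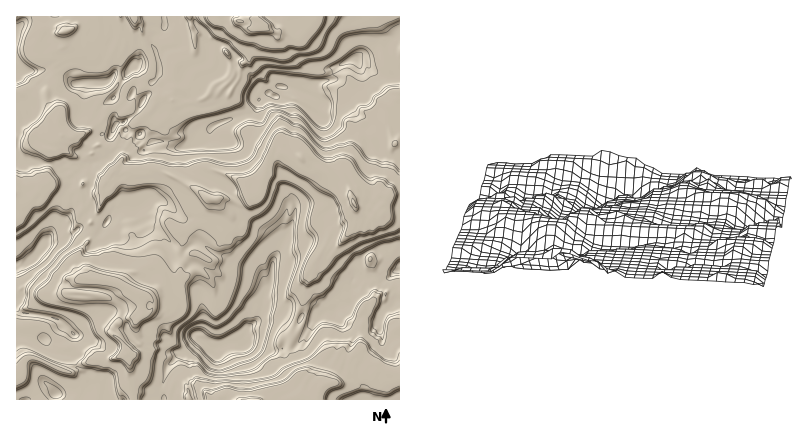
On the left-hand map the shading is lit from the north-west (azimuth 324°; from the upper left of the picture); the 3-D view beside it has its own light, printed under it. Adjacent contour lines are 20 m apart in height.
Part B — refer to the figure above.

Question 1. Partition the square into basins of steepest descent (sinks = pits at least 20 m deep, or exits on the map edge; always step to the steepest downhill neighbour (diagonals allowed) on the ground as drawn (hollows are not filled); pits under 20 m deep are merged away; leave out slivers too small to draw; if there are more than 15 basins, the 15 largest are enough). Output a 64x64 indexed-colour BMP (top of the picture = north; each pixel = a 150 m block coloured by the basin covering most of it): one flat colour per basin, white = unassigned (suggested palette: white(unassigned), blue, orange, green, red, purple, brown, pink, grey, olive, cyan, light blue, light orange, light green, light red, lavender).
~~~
<image width="64" height="64" href="data:image/bmp;base64,Qk12CAAAAAAAAHYAAAAoAAAAQAAAAEAAAAABAAQAAAAAAAAIAAATCwAAEwsAABAAAAAAAAAA////ALR3HwAOf/8ALKAsACgn1gC9Z5QAS1aMAMJ34wB/f38AIr28AM++FwDox64AeLv/AIrfmACWmP8A1bDFAHd3d3d3d3d3cREiIiIiIiIiIiIiIiIiJESqqqqqqqqqd3d3d3d3d3d3EiIiIiIiIiIiIiIiIiIkRKqqqqqqqqp3d3d3d3d3d3dyIiIiIiIiIiIiIiIiIiRESqqqqqqqqnd3d3d3d3d3d3IiIiIiIiIiIiIiIiIiJERERKqqqqqqN3d3d3d3d3d3ciIiIiIiIiIiIiIiIiIkRERESqqqpEQ3d3czM3d3d3dyIiIiIiIiIiIiIiIiIiRERERCqqpERDd3MzMzMzd3d3IiIiIiIiIiIiIiIiIiRERERESqpEREMzMzMzMzMzMzIiIiIiIiIiIiIiIiIiJEREREREpEREQzMzMzMzMzMzMiIiIiIiIiIiIiIiIiIkRERERERERERDMzMzMzMzMzMyIiIiIiIiIiIiIiIiIiREREREREREREMzMzMzMzMzMyIiIiIiIiIiIiIiIiIiJEREREREREREQzMzMzMzMzMyIiIiIiIiIiIiIiIiIiIkRERERERERERDMzMzMzMzMzMiIiIiIiIiIiIiIiIiIiREREREREREREMzMzMzMzMzMiIiIiIiIiIiIiIiIiIiIkREREREREREQzMzMzMzMzMiIiIiIiIiIiIiIiIiIiIiRERERERERERDMzMzMzMzMyIiIiIiIiIiIiIiIiIiIiJEREREREREREMzMzMzMzMzIiIiIiIiIiIiIiIiIiIiIiREREREREREQzMzMzMzMyIiIiIREREiIiIiIiIiIiIiJERERERERERDMzMzMzIiIiIiERERESIiIiIiIiIiIiIkREREREREREMzMzMzMiIiIhERERERIiIiIiIiIiIiIiJEREREREREQzMzMzMzERERERERERESIiIiIiIiIiIiIkRERERERERDMzMzMzERERERERERESIiIiIiIiIiIiIiREREREREREMzMzMzMREREREREREREiIiIiIiIiIiIiJEREREREREQzMzMzMxERERERERERESIiIiIiIiIiIiIiRERERERERDMzMzMzMRERERERERESIiIiIiIiIiIiIiIkREREREREMzMzMzMxEREREREREREiIiIiIiIiIiIiIiREREREREQzMzMzMzMRERERERERESIiIiIiIiIiIiIiIiJERERERDMzMzMzMxERERERERERIiIiIiIiIiIiIiIiIiREREREMzMzMzMzMRERERERERESIiIiIiIiIiIiIiIiIkREREQzMzMzMzMREREREREREREiIiIiIiIiIiIiIiIiJERERDMzMzMzMxEREREREREREREiIiIiIiIiIiIiIiIkRERCMzMzMzMxERERERERERERESIiIiIiIiIiIiIiIiIiIiIzMzMzMzERERERERERERERIiIiIiIiIiIiIiIiIRESIiIzMzMzMREREREREREREREiIiIiIiIiIiIiIiIREREiIiMzMzMxERERERERERERESIiIiEiIiIiIiIiERERERESITMzMzERERERERERERERIiIiERIiIiIiIiEREREREREREzMzMRESIRERERERERESIiEREiIiIiIiIRERERERERETMzMzEREiERERERERERIhERESIiIiIiIRERERERERERMzMzEREREREREREREREREREREiIiIREREREREREREREzMzMRERERERERERERERERERESIiIRERERERERERERERMzMRERERERERERERERERERERIiIREREREREREREREREzERERERHdERERERERERERERESERERERERERERERERERERERG7u73REREREREREREREREREREREREREREREREREREREbu7vd0RERERERERERERERERERERERERERUREREWZmERu7u93RERERERERERERERERERERERERERVRERERZmZpG7u7vd0RERERERERERERERERERERERERFVERERFmZmmbu7u93RERERERERERERERERERERERERFVUREREWZmZpm7u7zBERERERERERERERERERERERERVVVREREWZmZmmZu8zMERERERERERERERERERERERERVVVREREWZmZmZpmZzMzBERERERERERERERERERERERVVVVERERZmZmZmaZnMzMwRERERERERERERERERERERFVVVVYiIhmZmZmZmmczMwRERERERERERERERERERERFVVVVViIiIZmZmZmZpnMEREREREREREREREREREREREVVVVVWIiIhmZmZmZmmZkRERERERERERERERERERERERVVVVVYiIiGZmZmZmaZmZERERERERERERERERERERVVVVVVVViIiIhmZmZmZpmZmRERERERERERERERERFVVVVVVVVVWIiIiGZmZmZmmZmZERERERERERERERERFVVVVVVVVVVYiIgYZmZmZmaZmZEREREREREREREREREVVVVVVVVVVViIgRFmZmZmaZmZkRERERERERERERERERVVVVVVVVVVWIiBERZmZmYRmZkRERERERERERERERERFVVVVVVVVVVYiIERFmZmYRGZmRERERERERERERERERJVVVVVVVVVVViIiBiGZhEREZmZEREREREREREREREiIiVVVVVVVVVVWIiIiIiBERERmZkREREREREREREiIiIiIlVVVVVVVVVYiIiIiIEREREZkRERERERESERESIiIiIiJVVVVVVVVV"/>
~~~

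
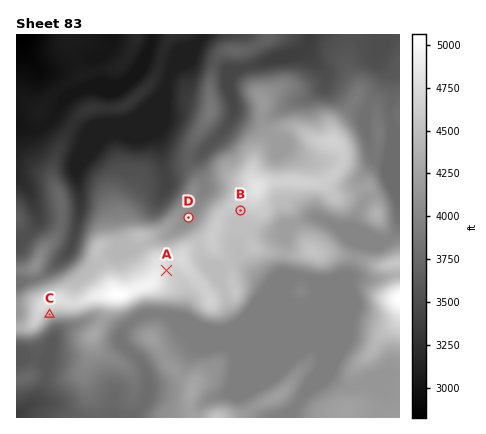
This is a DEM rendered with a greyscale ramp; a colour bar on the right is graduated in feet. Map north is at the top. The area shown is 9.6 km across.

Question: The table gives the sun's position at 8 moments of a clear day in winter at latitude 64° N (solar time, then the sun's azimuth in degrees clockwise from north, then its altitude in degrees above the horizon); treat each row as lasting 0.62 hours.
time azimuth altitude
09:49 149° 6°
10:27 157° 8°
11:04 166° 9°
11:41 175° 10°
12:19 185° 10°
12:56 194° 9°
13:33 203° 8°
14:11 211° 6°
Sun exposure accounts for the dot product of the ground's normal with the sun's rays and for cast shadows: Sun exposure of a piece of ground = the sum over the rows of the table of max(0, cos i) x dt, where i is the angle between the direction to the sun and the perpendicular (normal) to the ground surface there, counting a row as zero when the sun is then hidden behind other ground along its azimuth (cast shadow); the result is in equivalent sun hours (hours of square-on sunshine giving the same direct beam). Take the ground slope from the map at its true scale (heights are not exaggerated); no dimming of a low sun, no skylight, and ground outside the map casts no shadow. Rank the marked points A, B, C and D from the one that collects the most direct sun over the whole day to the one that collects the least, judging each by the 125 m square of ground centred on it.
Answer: C > B > A > D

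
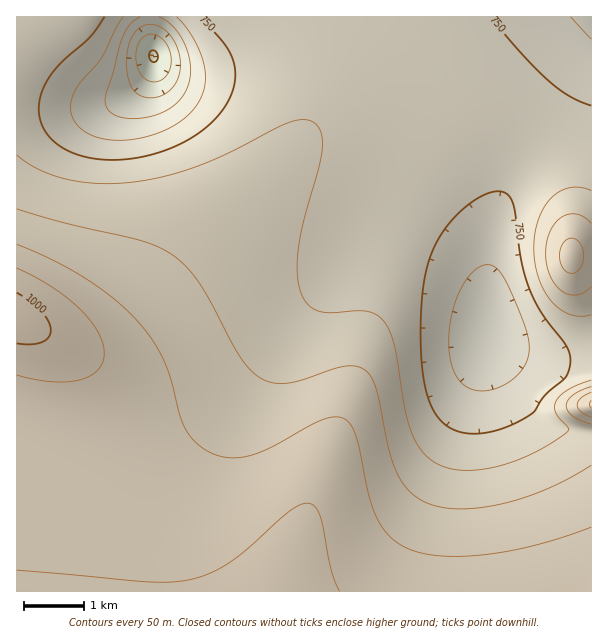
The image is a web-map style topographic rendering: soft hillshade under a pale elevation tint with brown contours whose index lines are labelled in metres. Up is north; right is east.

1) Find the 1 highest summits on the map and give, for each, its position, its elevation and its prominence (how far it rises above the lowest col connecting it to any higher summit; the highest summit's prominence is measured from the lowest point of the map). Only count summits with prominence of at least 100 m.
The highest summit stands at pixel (572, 257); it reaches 916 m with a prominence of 147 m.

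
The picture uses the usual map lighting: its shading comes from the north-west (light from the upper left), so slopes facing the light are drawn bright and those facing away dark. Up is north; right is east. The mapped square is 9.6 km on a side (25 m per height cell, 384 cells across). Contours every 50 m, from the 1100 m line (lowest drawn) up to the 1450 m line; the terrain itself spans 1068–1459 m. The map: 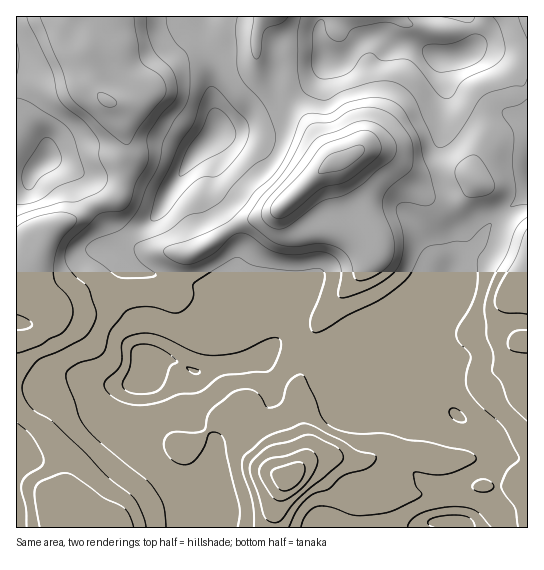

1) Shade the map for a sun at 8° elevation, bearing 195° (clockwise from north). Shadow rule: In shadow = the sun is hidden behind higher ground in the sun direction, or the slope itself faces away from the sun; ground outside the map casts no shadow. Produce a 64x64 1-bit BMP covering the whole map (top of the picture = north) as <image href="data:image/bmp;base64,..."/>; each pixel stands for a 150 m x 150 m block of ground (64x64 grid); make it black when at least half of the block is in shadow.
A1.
<image width="64" height="64" href="data:image/bmp;base64,Qk0+AgAAAAAAAD4AAAAoAAAAQAAAAEAAAAABAAEAAAAAAAACAAATCwAAEwsAAAIAAAAAAAAA////AAAAAAAAAAAAAAAAAAAAAAAAAAAAAAcAAAAAAAAAHwAAAAAAAAA/AAAAAAAAAM8AAAAAAAAwHgAAAAAAADA8AADgAAAAAPAAA/gAAAAB4AAH+PgAAAPAAAf//AAAA8AAA//4AAAHgAAB//ADgAcAAAH/8AEAAAOAAP/gAAAAH/AAf8AAAAAf9gAfAAAAAB/3AAQAAAAAB+P+AAAAAAABgH8AAAAAAAAAPwAAAAAAAAAGAAAAAAAAAAAAAAAAAAAAAAAAAAAAAAAAAAAAAAAAAAAAAAAAAAAAAAAAAAAAAAAAAAAAAAAAAAAAAAAAAAAAAAAAAAABAAAAAAAAAAGAAAAAAAAAAAAAAAAAAAAAAAAAAAAAAAAAAAAAAAAAAAA8AAAAAAAAAH+AAAAAAAAA48AAAQAA4ABhwAADAAH/AAAAAAAAAf8AAAAAAAAA/8AAA8AAAAB/wAAD4AAAAH8AAgPgAAAAPwADAfAAAAA+AAEA8AAAAAgAAADgABAAAAAAAGMAAAAAAAAAA/xgAAAAAAAD/uAAAAAAAAf/4AAAAAAAD//gAAAAAAAP/+AAAAAAAA//4AAAAAAAB//AAAAAAAAH/5gAAAAwAAf/ueAAAHAAA//58AAAcAAB//nwAABwAAB/8GAAAHAAAD+AAAAAAAAADwAAAAAAAAAAAAAAAAAAAAA/AA=="/>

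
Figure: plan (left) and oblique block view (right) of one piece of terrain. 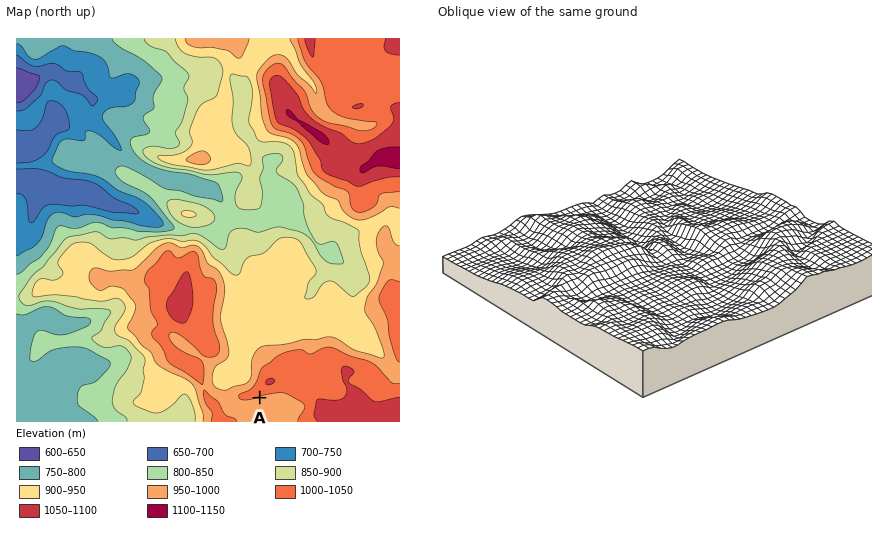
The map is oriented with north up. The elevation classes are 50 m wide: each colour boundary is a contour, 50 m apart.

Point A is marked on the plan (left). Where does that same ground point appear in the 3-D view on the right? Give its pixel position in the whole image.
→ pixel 583 307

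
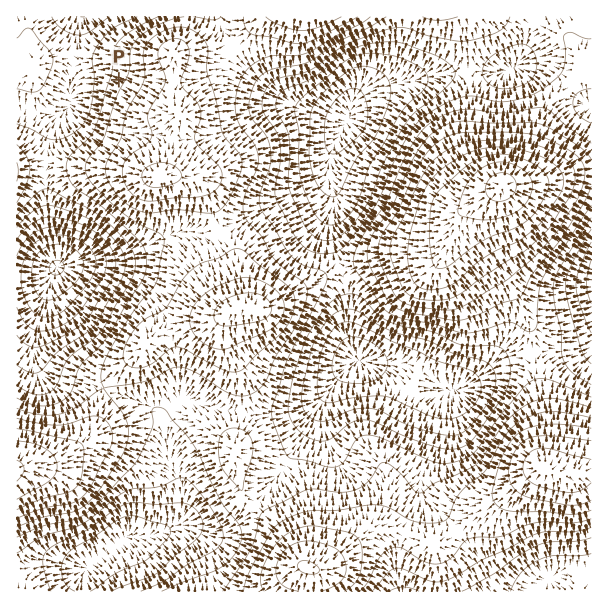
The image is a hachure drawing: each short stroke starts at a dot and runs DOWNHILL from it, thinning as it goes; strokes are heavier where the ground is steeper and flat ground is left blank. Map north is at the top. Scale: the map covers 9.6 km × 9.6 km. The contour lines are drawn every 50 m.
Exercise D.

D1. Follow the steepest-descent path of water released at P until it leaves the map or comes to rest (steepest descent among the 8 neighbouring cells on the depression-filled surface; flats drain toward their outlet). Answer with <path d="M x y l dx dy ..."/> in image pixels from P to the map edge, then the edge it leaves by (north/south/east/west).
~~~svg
<path d="M119 80l-3-3-32 0-1-2-2-4-6-6-1-3 0-45"/>
exit: north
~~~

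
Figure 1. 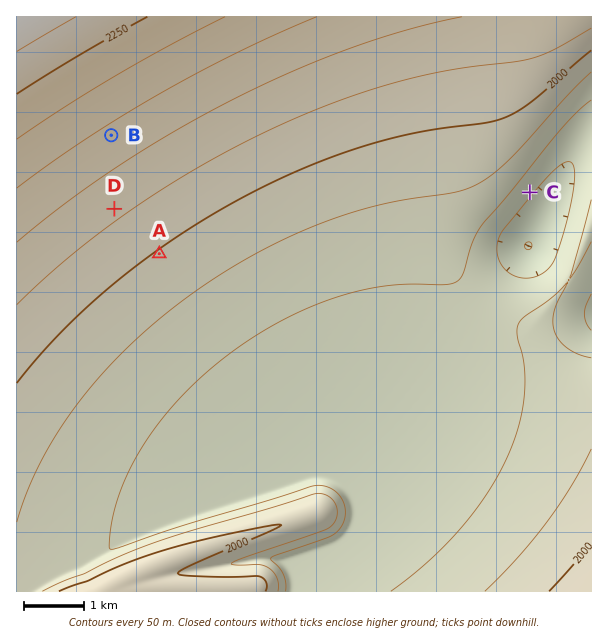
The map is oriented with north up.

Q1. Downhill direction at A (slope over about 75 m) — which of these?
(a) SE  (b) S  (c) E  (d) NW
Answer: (a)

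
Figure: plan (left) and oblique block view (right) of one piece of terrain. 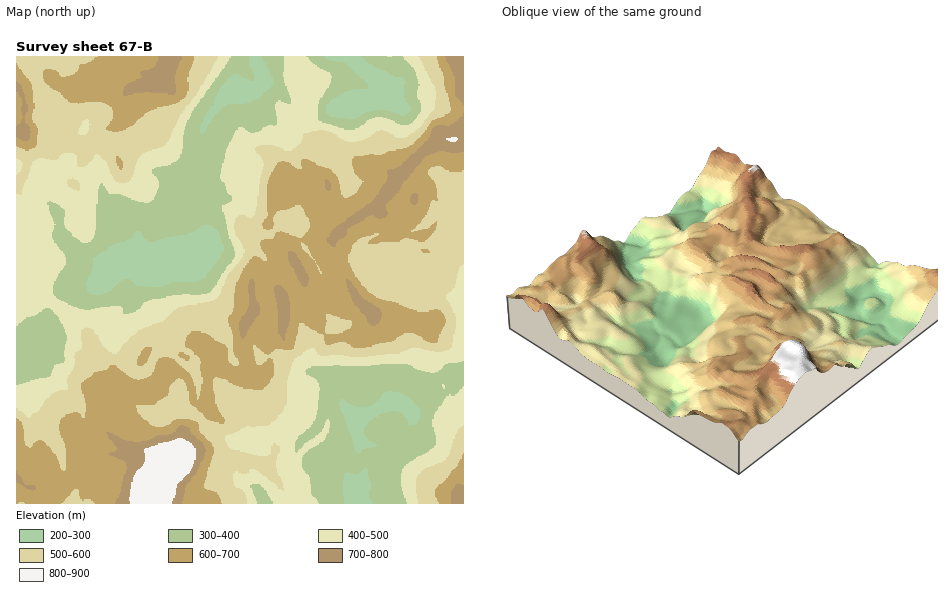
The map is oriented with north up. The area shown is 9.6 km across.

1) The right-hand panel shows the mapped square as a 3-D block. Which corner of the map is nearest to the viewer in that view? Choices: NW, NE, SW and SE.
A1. SW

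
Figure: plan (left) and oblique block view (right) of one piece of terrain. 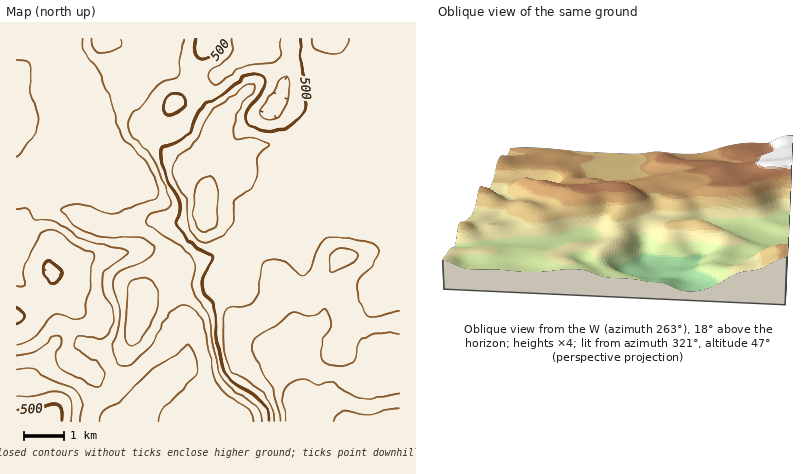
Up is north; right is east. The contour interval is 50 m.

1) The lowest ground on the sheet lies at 240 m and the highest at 710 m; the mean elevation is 470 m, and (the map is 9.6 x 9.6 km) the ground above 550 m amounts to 19.9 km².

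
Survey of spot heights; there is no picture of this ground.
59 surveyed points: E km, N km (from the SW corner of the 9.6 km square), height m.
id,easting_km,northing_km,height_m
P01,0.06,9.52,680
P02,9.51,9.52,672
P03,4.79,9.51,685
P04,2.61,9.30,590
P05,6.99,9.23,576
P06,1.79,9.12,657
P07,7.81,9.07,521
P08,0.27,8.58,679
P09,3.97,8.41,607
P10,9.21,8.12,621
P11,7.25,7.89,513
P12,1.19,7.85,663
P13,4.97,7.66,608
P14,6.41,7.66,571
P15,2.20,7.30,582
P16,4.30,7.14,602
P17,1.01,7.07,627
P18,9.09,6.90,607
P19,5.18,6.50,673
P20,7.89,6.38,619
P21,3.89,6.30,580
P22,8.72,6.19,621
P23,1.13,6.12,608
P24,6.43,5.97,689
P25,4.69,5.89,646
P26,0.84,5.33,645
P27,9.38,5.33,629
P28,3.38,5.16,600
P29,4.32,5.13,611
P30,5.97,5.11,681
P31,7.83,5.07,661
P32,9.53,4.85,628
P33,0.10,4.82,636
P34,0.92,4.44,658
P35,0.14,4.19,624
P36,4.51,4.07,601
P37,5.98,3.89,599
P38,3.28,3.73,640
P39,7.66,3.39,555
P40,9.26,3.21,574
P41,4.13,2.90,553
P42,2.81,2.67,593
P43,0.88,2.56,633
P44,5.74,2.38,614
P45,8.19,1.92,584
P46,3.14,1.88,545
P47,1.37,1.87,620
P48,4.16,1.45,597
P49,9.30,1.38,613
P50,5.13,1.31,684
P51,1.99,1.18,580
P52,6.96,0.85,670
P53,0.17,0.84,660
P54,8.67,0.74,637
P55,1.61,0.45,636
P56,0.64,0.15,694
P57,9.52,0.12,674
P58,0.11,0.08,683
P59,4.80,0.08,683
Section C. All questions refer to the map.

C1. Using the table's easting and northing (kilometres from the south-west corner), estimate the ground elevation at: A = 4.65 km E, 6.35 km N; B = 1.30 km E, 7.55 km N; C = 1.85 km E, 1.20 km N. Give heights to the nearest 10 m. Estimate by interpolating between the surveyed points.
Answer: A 650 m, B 640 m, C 590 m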